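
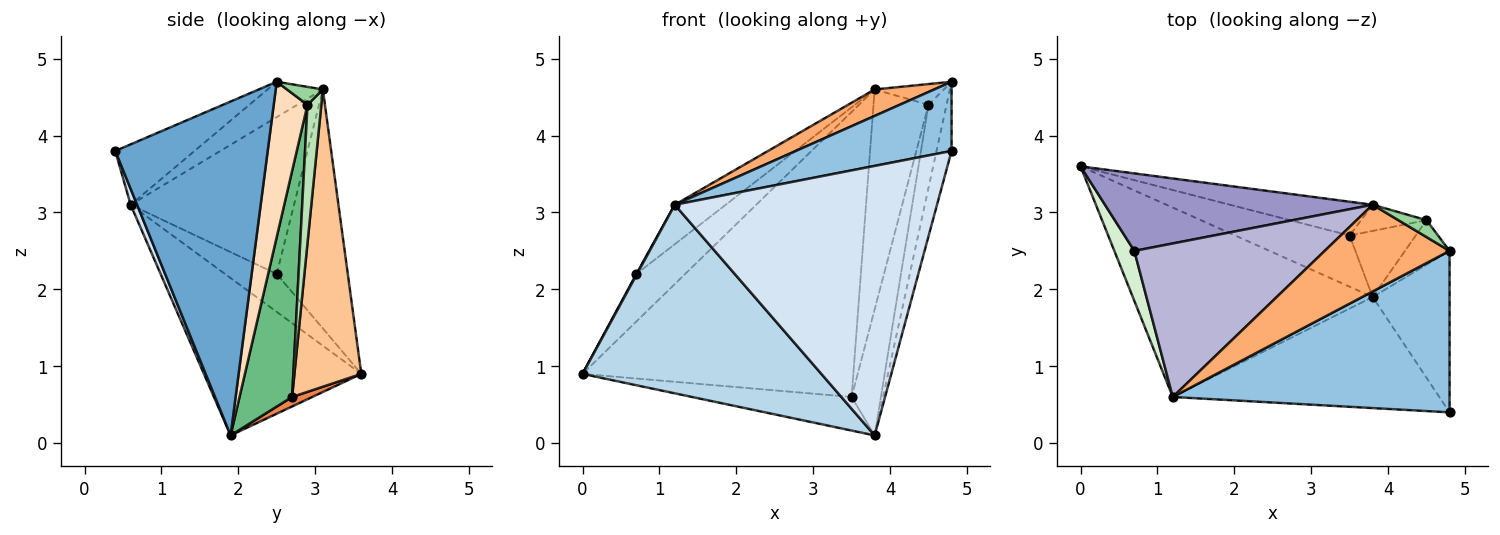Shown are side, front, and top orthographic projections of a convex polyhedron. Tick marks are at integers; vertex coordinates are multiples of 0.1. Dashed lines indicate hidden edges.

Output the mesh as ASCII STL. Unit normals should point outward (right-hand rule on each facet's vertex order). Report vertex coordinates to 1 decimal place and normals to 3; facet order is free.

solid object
 facet normal 0.970 0.096 -0.223
  outer loop
   vertex 3.8 1.9 0.1
   vertex 4.8 2.5 4.7
   vertex 4.8 0.4 3.8
  endloop
 endfacet
 facet normal -0.197 -0.386 0.901
  outer loop
   vertex 1.2 0.6 3.1
   vertex 4.8 0.4 3.8
   vertex 4.8 2.5 4.7
  endloop
 endfacet
 facet normal -0.422 -0.640 -0.643
  outer loop
   vertex 1.2 0.6 3.1
   vertex 0.0 3.6 0.9
   vertex 3.8 1.9 0.1
  endloop
 endfacet
 facet normal 0.023 -0.924 -0.381
  outer loop
   vertex 1.2 0.6 3.1
   vertex 3.8 1.9 0.1
   vertex 4.8 0.4 3.8
  endloop
 endfacet
 facet normal 0.069 0.547 -0.834
  outer loop
   vertex 3.5 2.7 0.6
   vertex 3.8 1.9 0.1
   vertex 0.0 3.6 0.9
  endloop
 endfacet
 facet normal -0.261 -0.282 0.923
  outer loop
   vertex 3.8 3.1 4.6
   vertex 1.2 0.6 3.1
   vertex 4.8 2.5 4.7
  endloop
 endfacet
 facet normal 0.238 0.964 -0.114
  outer loop
   vertex 3.8 3.1 4.6
   vertex 3.5 2.7 0.6
   vertex 0.0 3.6 0.9
  endloop
 endfacet
 facet normal 0.855 0.457 -0.245
  outer loop
   vertex 4.5 2.9 4.4
   vertex 4.8 2.5 4.7
   vertex 3.8 1.9 0.1
  endloop
 endfacet
 facet normal 0.846 0.472 -0.248
  outer loop
   vertex 4.5 2.9 4.4
   vertex 3.8 1.9 0.1
   vertex 3.5 2.7 0.6
  endloop
 endfacet
 facet normal 0.373 0.719 0.586
  outer loop
   vertex 4.5 2.9 4.4
   vertex 3.8 3.1 4.6
   vertex 4.8 2.5 4.7
  endloop
 endfacet
 facet normal 0.243 0.963 -0.115
  outer loop
   vertex 4.5 2.9 4.4
   vertex 3.5 2.7 0.6
   vertex 3.8 3.1 4.6
  endloop
 endfacet
 facet normal -0.885 -0.012 0.466
  outer loop
   vertex 0.7 2.5 2.2
   vertex 0.0 3.6 0.9
   vertex 1.2 0.6 3.1
  endloop
 endfacet
 facet normal -0.606 0.416 0.678
  outer loop
   vertex 0.7 2.5 2.2
   vertex 3.8 3.1 4.6
   vertex 0.0 3.6 0.9
  endloop
 endfacet
 facet normal -0.624 0.194 0.757
  outer loop
   vertex 0.7 2.5 2.2
   vertex 1.2 0.6 3.1
   vertex 3.8 3.1 4.6
  endloop
 endfacet
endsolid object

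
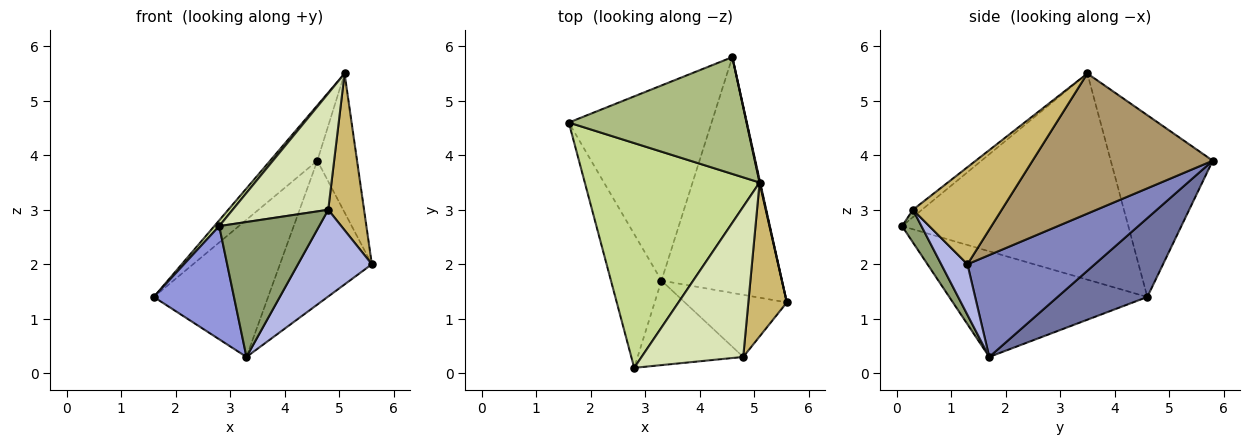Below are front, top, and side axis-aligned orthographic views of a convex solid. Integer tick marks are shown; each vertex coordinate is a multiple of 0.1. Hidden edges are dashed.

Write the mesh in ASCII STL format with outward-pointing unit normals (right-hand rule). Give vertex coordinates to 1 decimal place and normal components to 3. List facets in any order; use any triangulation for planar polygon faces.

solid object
 facet normal 0.412 0.524 -0.746
  outer loop
   vertex 3.3 1.7 0.3
   vertex 1.6 4.6 1.4
   vertex 4.6 5.8 3.9
  endloop
 endfacet
 facet normal 0.585 0.422 -0.692
  outer loop
   vertex 3.3 1.7 0.3
   vertex 4.6 5.8 3.9
   vertex 5.6 1.3 2.0
  endloop
 endfacet
 facet normal -0.847 -0.343 -0.405
  outer loop
   vertex 3.3 1.7 0.3
   vertex 2.8 0.1 2.7
   vertex 1.6 4.6 1.4
  endloop
 endfacet
 facet normal 0.277 -0.781 -0.559
  outer loop
   vertex 3.3 1.7 0.3
   vertex 5.6 1.3 2.0
   vertex 4.8 0.3 3.0
  endloop
 endfacet
 facet normal 0.162 -0.836 -0.524
  outer loop
   vertex 3.3 1.7 0.3
   vertex 4.8 0.3 3.0
   vertex 2.8 0.1 2.7
  endloop
 endfacet
 facet normal -0.679 0.314 0.664
  outer loop
   vertex 5.1 3.5 5.5
   vertex 4.6 5.8 3.9
   vertex 1.6 4.6 1.4
  endloop
 endfacet
 facet normal -0.763 -0.017 0.647
  outer loop
   vertex 5.1 3.5 5.5
   vertex 1.6 4.6 1.4
   vertex 2.8 0.1 2.7
  endloop
 endfacet
 facet normal -0.057 -0.611 0.789
  outer loop
   vertex 5.1 3.5 5.5
   vertex 2.8 0.1 2.7
   vertex 4.8 0.3 3.0
  endloop
 endfacet
 facet normal 0.977 0.215 0.004
  outer loop
   vertex 5.1 3.5 5.5
   vertex 5.6 1.3 2.0
   vertex 4.6 5.8 3.9
  endloop
 endfacet
 facet normal 0.870 -0.351 0.345
  outer loop
   vertex 5.1 3.5 5.5
   vertex 4.8 0.3 3.0
   vertex 5.6 1.3 2.0
  endloop
 endfacet
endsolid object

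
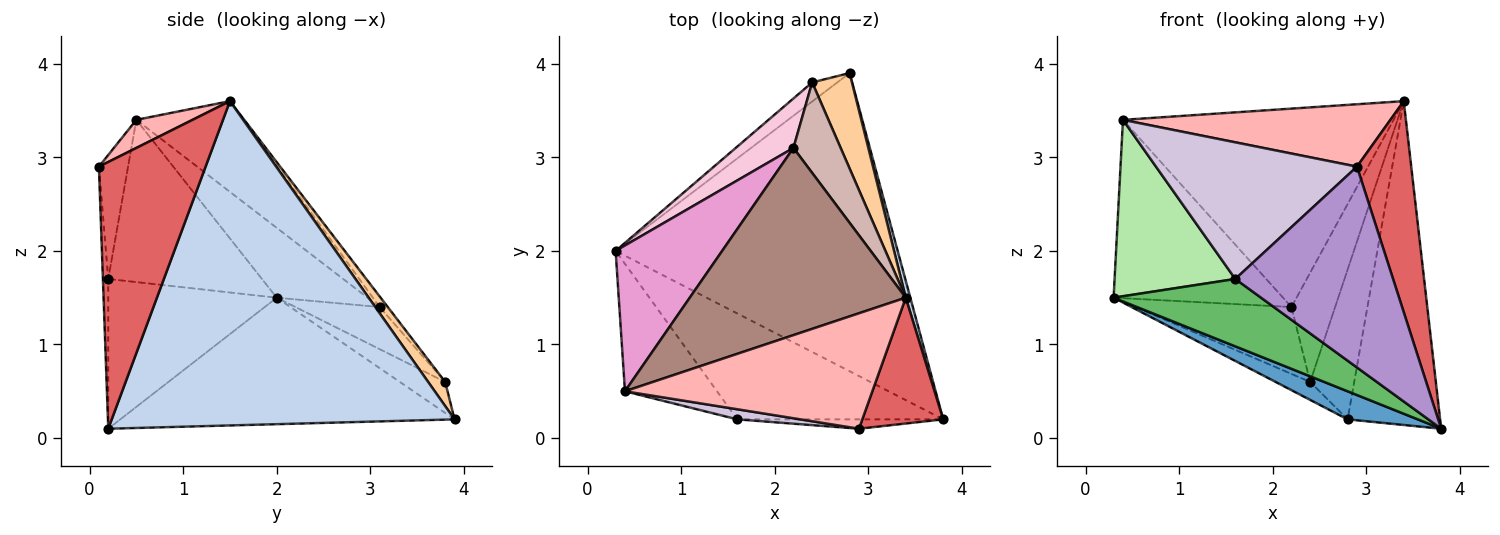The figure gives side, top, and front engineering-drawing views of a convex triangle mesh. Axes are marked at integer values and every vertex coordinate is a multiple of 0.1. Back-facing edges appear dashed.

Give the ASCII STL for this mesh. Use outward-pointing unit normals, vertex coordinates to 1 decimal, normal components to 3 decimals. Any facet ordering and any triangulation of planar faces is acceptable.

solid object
 facet normal -0.408 -0.086 -0.909
  outer loop
   vertex 2.8 3.9 0.2
   vertex 3.8 0.2 0.1
   vertex 0.3 2.0 1.5
  endloop
 endfacet
 facet normal 0.965 0.261 0.014
  outer loop
   vertex 3.4 1.5 3.6
   vertex 3.8 0.2 0.1
   vertex 2.8 3.9 0.2
  endloop
 endfacet
 facet normal -0.669 0.510 -0.541
  outer loop
   vertex 2.4 3.8 0.6
   vertex 2.8 3.9 0.2
   vertex 0.3 2.0 1.5
  endloop
 endfacet
 facet normal 0.311 0.802 0.511
  outer loop
   vertex 2.4 3.8 0.6
   vertex 3.4 1.5 3.6
   vertex 2.8 3.9 0.2
  endloop
 endfacet
 facet normal -0.523 -0.458 -0.719
  outer loop
   vertex 1.6 0.2 1.7
   vertex 0.3 2.0 1.5
   vertex 3.8 0.2 0.1
  endloop
 endfacet
 facet normal -0.718 -0.564 -0.407
  outer loop
   vertex 1.6 0.2 1.7
   vertex 0.4 0.5 3.4
   vertex 0.3 2.0 1.5
  endloop
 endfacet
 facet normal 0.860 -0.438 0.261
  outer loop
   vertex 2.9 0.1 2.9
   vertex 3.8 0.2 0.1
   vertex 3.4 1.5 3.6
  endloop
 endfacet
 facet normal 0.099 -0.473 0.875
  outer loop
   vertex 2.9 0.1 2.9
   vertex 3.4 1.5 3.6
   vertex 0.4 0.5 3.4
  endloop
 endfacet
 facet normal -0.034 -0.998 -0.047
  outer loop
   vertex 2.9 0.1 2.9
   vertex 1.6 0.2 1.7
   vertex 3.8 0.2 0.1
  endloop
 endfacet
 facet normal -0.143 -0.987 0.073
  outer loop
   vertex 2.9 0.1 2.9
   vertex 0.4 0.5 3.4
   vertex 1.6 0.2 1.7
  endloop
 endfacet
 facet normal -0.277 0.699 0.659
  outer loop
   vertex 2.2 3.1 1.4
   vertex 0.4 0.5 3.4
   vertex 3.4 1.5 3.6
  endloop
 endfacet
 facet normal -0.142 0.762 0.632
  outer loop
   vertex 2.2 3.1 1.4
   vertex 3.4 1.5 3.6
   vertex 2.4 3.8 0.6
  endloop
 endfacet
 facet normal -0.383 0.715 0.585
  outer loop
   vertex 2.2 3.1 1.4
   vertex 0.3 2.0 1.5
   vertex 0.4 0.5 3.4
  endloop
 endfacet
 facet normal -0.398 0.737 0.546
  outer loop
   vertex 2.2 3.1 1.4
   vertex 2.4 3.8 0.6
   vertex 0.3 2.0 1.5
  endloop
 endfacet
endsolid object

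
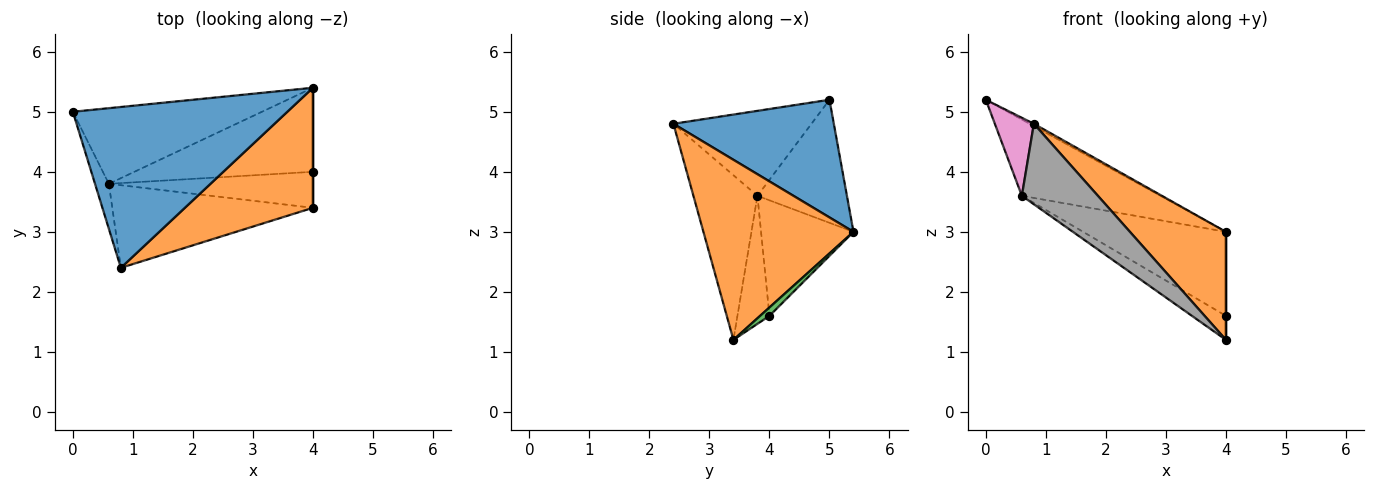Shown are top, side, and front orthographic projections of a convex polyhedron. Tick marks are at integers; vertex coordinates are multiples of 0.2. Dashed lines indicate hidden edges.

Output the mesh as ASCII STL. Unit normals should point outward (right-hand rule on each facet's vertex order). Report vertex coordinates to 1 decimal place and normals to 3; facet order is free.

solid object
 facet normal 0.481 0.013 0.877
  outer loop
   vertex 0.8 2.4 4.8
   vertex 4.0 5.4 3.0
   vertex 0.0 5.0 5.2
  endloop
 endfacet
 facet normal 0.723 -0.462 0.514
  outer loop
   vertex 4.0 3.4 1.2
   vertex 4.0 5.4 3.0
   vertex 0.8 2.4 4.8
  endloop
 endfacet
 facet normal 1.000 0.000 0.000
  outer loop
   vertex 4.0 4.0 1.6
   vertex 4.0 5.4 3.0
   vertex 4.0 3.4 1.2
  endloop
 endfacet
 facet normal -0.417 0.645 -0.640
  outer loop
   vertex 0.6 3.8 3.6
   vertex 0.0 5.0 5.2
   vertex 4.0 5.4 3.0
  endloop
 endfacet
 facet normal -0.416 0.643 -0.643
  outer loop
   vertex 0.6 3.8 3.6
   vertex 4.0 5.4 3.0
   vertex 4.0 4.0 1.6
  endloop
 endfacet
 facet normal -0.463 0.492 -0.738
  outer loop
   vertex 0.6 3.8 3.6
   vertex 4.0 4.0 1.6
   vertex 4.0 3.4 1.2
  endloop
 endfacet
 facet normal -0.951 -0.269 -0.155
  outer loop
   vertex 0.6 3.8 3.6
   vertex 0.8 2.4 4.8
   vertex 0.0 5.0 5.2
  endloop
 endfacet
 facet normal -0.507 -0.602 -0.617
  outer loop
   vertex 0.6 3.8 3.6
   vertex 4.0 3.4 1.2
   vertex 0.8 2.4 4.8
  endloop
 endfacet
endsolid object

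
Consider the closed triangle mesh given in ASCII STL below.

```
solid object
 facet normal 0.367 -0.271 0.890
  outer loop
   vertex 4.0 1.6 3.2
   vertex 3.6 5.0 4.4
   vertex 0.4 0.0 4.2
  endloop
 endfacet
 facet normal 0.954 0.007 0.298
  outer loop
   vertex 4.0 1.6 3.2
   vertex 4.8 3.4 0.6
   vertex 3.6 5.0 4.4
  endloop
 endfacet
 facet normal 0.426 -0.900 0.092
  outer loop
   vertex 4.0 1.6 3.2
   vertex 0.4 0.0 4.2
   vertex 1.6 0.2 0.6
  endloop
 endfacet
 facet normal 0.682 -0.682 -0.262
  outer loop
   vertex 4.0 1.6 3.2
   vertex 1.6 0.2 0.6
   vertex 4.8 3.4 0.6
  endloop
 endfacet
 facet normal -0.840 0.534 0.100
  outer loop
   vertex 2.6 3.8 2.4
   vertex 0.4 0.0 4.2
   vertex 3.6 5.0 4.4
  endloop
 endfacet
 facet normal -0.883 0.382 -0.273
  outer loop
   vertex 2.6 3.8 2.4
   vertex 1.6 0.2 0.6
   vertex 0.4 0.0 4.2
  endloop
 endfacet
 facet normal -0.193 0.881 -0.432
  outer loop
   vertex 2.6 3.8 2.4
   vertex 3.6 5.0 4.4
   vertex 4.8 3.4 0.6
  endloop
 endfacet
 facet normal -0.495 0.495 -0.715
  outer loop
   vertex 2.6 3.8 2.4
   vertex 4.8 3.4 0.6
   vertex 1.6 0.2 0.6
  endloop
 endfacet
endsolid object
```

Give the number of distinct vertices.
6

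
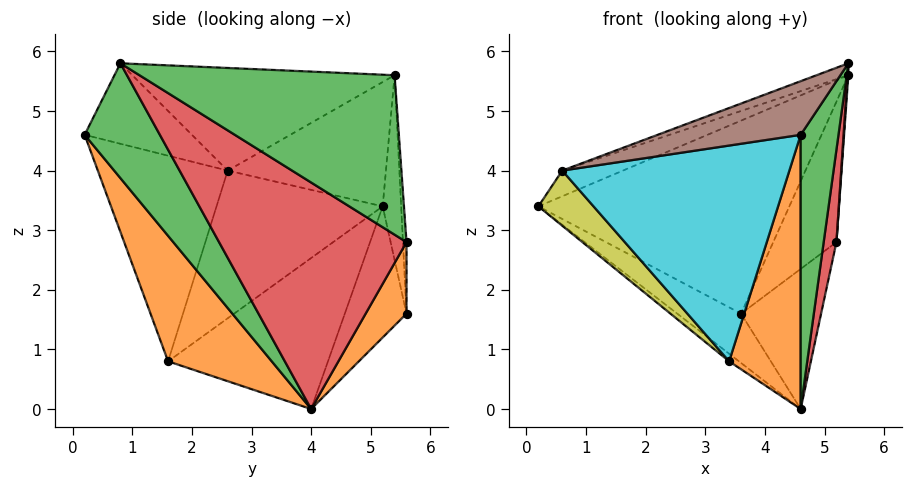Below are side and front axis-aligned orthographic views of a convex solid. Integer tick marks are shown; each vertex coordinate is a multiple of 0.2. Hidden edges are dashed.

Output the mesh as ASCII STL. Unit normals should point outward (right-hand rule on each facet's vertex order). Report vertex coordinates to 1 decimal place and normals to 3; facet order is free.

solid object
 facet normal -0.605 0.037 -0.796
  outer loop
   vertex 3.4 1.6 0.8
   vertex 0.2 5.2 3.4
   vertex 4.6 4.0 0.0
  endloop
 endfacet
 facet normal 0.745 -0.514 -0.425
  outer loop
   vertex 3.4 1.6 0.8
   vertex 4.6 4.0 0.0
   vertex 4.6 0.2 4.6
  endloop
 endfacet
 facet normal 0.838 -0.421 -0.348
  outer loop
   vertex 5.4 0.8 5.8
   vertex 4.6 0.2 4.6
   vertex 4.6 4.0 0.0
  endloop
 endfacet
 facet normal -0.073 0.994 0.083
  outer loop
   vertex 3.6 5.6 1.6
   vertex 0.2 5.2 3.4
   vertex 5.4 5.4 5.6
  endloop
 endfacet
 facet normal -0.455 0.471 -0.756
  outer loop
   vertex 3.6 5.6 1.6
   vertex 4.6 4.0 0.0
   vertex 0.2 5.2 3.4
  endloop
 endfacet
 facet normal -0.469 -0.625 0.625
  outer loop
   vertex 0.6 2.6 4.0
   vertex 4.6 0.2 4.6
   vertex 5.4 0.8 5.8
  endloop
 endfacet
 facet normal -0.390 0.150 0.909
  outer loop
   vertex 0.6 2.6 4.0
   vertex 5.4 5.4 5.6
   vertex 0.2 5.2 3.4
  endloop
 endfacet
 facet normal -0.337 0.041 0.940
  outer loop
   vertex 0.6 2.6 4.0
   vertex 5.4 0.8 5.8
   vertex 5.4 5.4 5.6
  endloop
 endfacet
 facet normal -0.766 -0.254 -0.591
  outer loop
   vertex 0.6 2.6 4.0
   vertex 0.2 5.2 3.4
   vertex 3.4 1.6 0.8
  endloop
 endfacet
 facet normal -0.490 -0.857 -0.161
  outer loop
   vertex 0.6 2.6 4.0
   vertex 3.4 1.6 0.8
   vertex 4.6 0.2 4.6
  endloop
 endfacet
 facet normal -0.056 0.996 0.075
  outer loop
   vertex 5.2 5.6 2.8
   vertex 3.6 5.6 1.6
   vertex 5.4 5.4 5.6
  endloop
 endfacet
 facet normal 0.389 0.762 -0.518
  outer loop
   vertex 5.2 5.6 2.8
   vertex 4.6 4.0 0.0
   vertex 3.6 5.6 1.6
  endloop
 endfacet
 facet normal 0.997 -0.003 -0.071
  outer loop
   vertex 5.2 5.6 2.8
   vertex 5.4 5.4 5.6
   vertex 5.4 0.8 5.8
  endloop
 endfacet
 facet normal 0.983 -0.067 -0.172
  outer loop
   vertex 5.2 5.6 2.8
   vertex 5.4 0.8 5.8
   vertex 4.6 4.0 0.0
  endloop
 endfacet
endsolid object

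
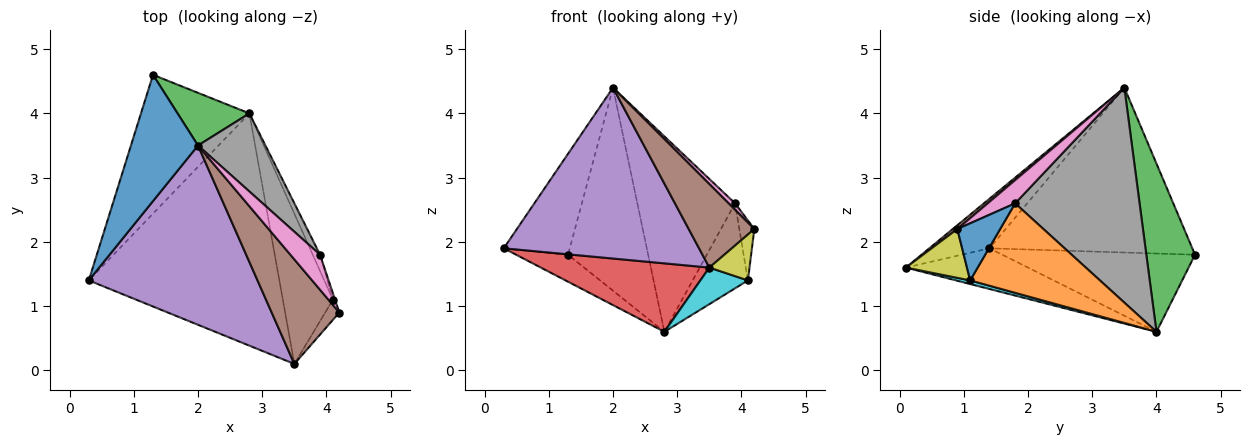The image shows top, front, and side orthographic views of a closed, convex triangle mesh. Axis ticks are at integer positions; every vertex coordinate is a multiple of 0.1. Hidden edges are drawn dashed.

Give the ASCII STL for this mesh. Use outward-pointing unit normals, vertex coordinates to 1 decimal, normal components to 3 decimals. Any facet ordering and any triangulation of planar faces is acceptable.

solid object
 facet normal -0.887 0.288 0.361
  outer loop
   vertex 2.0 3.5 4.4
   vertex 1.3 4.6 1.8
   vertex 0.3 1.4 1.9
  endloop
 endfacet
 facet normal -0.578 0.156 -0.801
  outer loop
   vertex 2.8 4.0 0.6
   vertex 0.3 1.4 1.9
   vertex 1.3 4.6 1.8
  endloop
 endfacet
 facet normal 0.507 0.834 0.217
  outer loop
   vertex 2.8 4.0 0.6
   vertex 1.3 4.6 1.8
   vertex 2.0 3.5 4.4
  endloop
 endfacet
 facet normal -0.201 -0.277 -0.940
  outer loop
   vertex 3.5 0.1 1.6
   vertex 0.3 1.4 1.9
   vertex 2.8 4.0 0.6
  endloop
 endfacet
 facet normal -0.208 -0.675 0.708
  outer loop
   vertex 3.5 0.1 1.6
   vertex 2.0 3.5 4.4
   vertex 0.3 1.4 1.9
  endloop
 endfacet
 facet normal 0.044 -0.624 0.781
  outer loop
   vertex 3.5 0.1 1.6
   vertex 4.2 0.9 2.2
   vertex 2.0 3.5 4.4
  endloop
 endfacet
 facet normal 0.610 -0.143 0.779
  outer loop
   vertex 3.9 1.8 2.6
   vertex 2.0 3.5 4.4
   vertex 4.2 0.9 2.2
  endloop
 endfacet
 facet normal 0.764 0.600 0.240
  outer loop
   vertex 3.9 1.8 2.6
   vertex 2.8 4.0 0.6
   vertex 2.0 3.5 4.4
  endloop
 endfacet
 facet normal 0.812 -0.534 -0.235
  outer loop
   vertex 4.1 1.1 1.4
   vertex 4.2 0.9 2.2
   vertex 3.5 0.1 1.6
  endloop
 endfacet
 facet normal 0.070 -0.236 -0.969
  outer loop
   vertex 4.1 1.1 1.4
   vertex 3.5 0.1 1.6
   vertex 2.8 4.0 0.6
  endloop
 endfacet
 facet normal 0.943 0.330 -0.035
  outer loop
   vertex 4.1 1.1 1.4
   vertex 3.9 1.8 2.6
   vertex 4.2 0.9 2.2
  endloop
 endfacet
 facet normal 0.917 0.391 -0.075
  outer loop
   vertex 4.1 1.1 1.4
   vertex 2.8 4.0 0.6
   vertex 3.9 1.8 2.6
  endloop
 endfacet
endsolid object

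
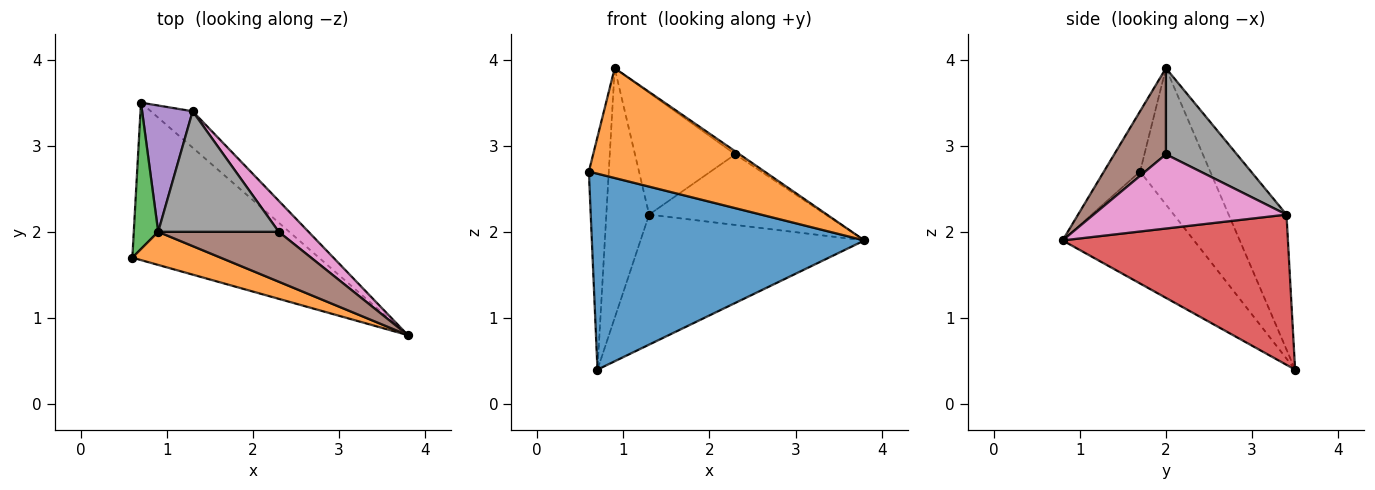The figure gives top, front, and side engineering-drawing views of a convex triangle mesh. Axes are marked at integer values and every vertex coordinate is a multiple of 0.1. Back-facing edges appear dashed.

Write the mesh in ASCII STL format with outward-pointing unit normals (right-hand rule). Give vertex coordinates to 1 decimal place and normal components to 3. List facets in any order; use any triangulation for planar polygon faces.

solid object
 facet normal -0.352 -0.730 -0.586
  outer loop
   vertex 0.7 3.5 0.4
   vertex 3.8 0.8 1.9
   vertex 0.6 1.7 2.7
  endloop
 endfacet
 facet normal -0.193 -0.939 0.283
  outer loop
   vertex 0.9 2.0 3.9
   vertex 0.6 1.7 2.7
   vertex 3.8 0.8 1.9
  endloop
 endfacet
 facet normal -0.948 0.269 0.170
  outer loop
   vertex 0.9 2.0 3.9
   vertex 0.7 3.5 0.4
   vertex 0.6 1.7 2.7
  endloop
 endfacet
 facet normal 0.696 0.692 -0.194
  outer loop
   vertex 1.3 3.4 2.2
   vertex 3.8 0.8 1.9
   vertex 0.7 3.5 0.4
  endloop
 endfacet
 facet normal -0.770 0.570 0.288
  outer loop
   vertex 1.3 3.4 2.2
   vertex 0.7 3.5 0.4
   vertex 0.9 2.0 3.9
  endloop
 endfacet
 facet normal 0.581 0.048 0.813
  outer loop
   vertex 2.3 2.0 2.9
   vertex 0.9 2.0 3.9
   vertex 3.8 0.8 1.9
  endloop
 endfacet
 facet normal 0.707 0.647 0.284
  outer loop
   vertex 2.3 2.0 2.9
   vertex 3.8 0.8 1.9
   vertex 1.3 3.4 2.2
  endloop
 endfacet
 facet normal 0.449 0.635 0.629
  outer loop
   vertex 2.3 2.0 2.9
   vertex 1.3 3.4 2.2
   vertex 0.9 2.0 3.9
  endloop
 endfacet
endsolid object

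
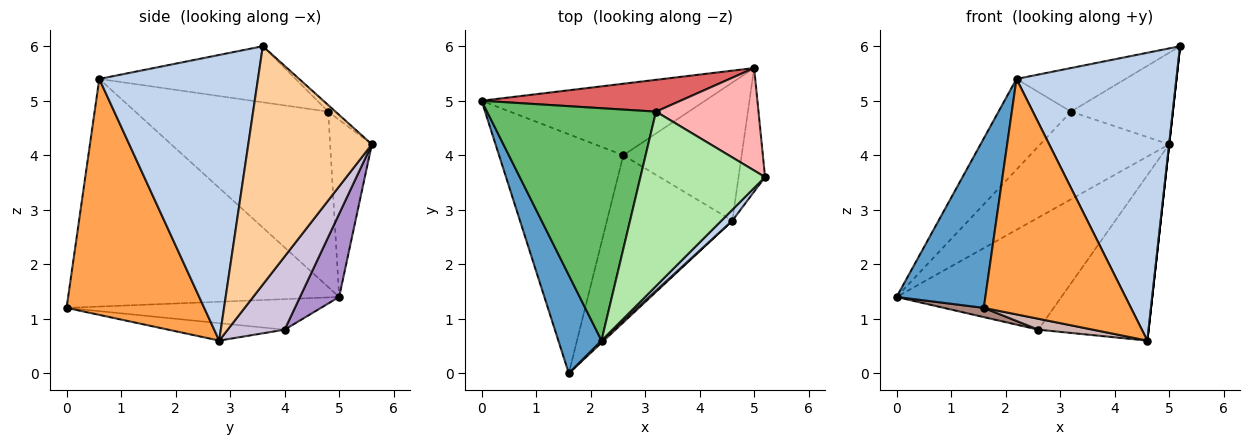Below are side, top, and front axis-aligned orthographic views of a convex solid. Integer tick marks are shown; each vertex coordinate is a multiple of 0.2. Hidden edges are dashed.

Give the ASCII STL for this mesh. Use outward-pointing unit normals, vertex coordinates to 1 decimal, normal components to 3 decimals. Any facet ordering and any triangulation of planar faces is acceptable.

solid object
 facet normal -0.935 -0.306 0.177
  outer loop
   vertex 2.2 0.6 5.4
   vertex 0.0 5.0 1.4
   vertex 1.6 0.0 1.2
  endloop
 endfacet
 facet normal 0.704 -0.710 0.027
  outer loop
   vertex 2.2 0.6 5.4
   vertex 4.6 2.8 0.6
   vertex 5.2 3.6 6.0
  endloop
 endfacet
 facet normal 0.683 -0.730 0.007
  outer loop
   vertex 2.2 0.6 5.4
   vertex 1.6 0.0 1.2
   vertex 4.6 2.8 0.6
  endloop
 endfacet
 facet normal 0.994 0.000 -0.110
  outer loop
   vertex 5.0 5.6 4.2
   vertex 5.2 3.6 6.0
   vertex 4.6 2.8 0.6
  endloop
 endfacet
 facet normal -0.695 0.261 0.670
  outer loop
   vertex 3.2 4.8 4.8
   vertex 0.0 5.0 1.4
   vertex 2.2 0.6 5.4
  endloop
 endfacet
 facet normal -0.400 0.222 0.889
  outer loop
   vertex 3.2 4.8 4.8
   vertex 2.2 0.6 5.4
   vertex 5.2 3.6 6.0
  endloop
 endfacet
 facet normal -0.291 0.899 0.327
  outer loop
   vertex 3.2 4.8 4.8
   vertex 5.0 5.6 4.2
   vertex 0.0 5.0 1.4
  endloop
 endfacet
 facet normal -0.048 0.666 0.745
  outer loop
   vertex 3.2 4.8 4.8
   vertex 5.2 3.6 6.0
   vertex 5.0 5.6 4.2
  endloop
 endfacet
 facet normal 0.196 0.827 -0.527
  outer loop
   vertex 2.6 4.0 0.8
   vertex 0.0 5.0 1.4
   vertex 5.0 5.6 4.2
  endloop
 endfacet
 facet normal 0.369 0.714 -0.596
  outer loop
   vertex 2.6 4.0 0.8
   vertex 5.0 5.6 4.2
   vertex 4.6 2.8 0.6
  endloop
 endfacet
 facet normal -0.238 -0.037 -0.970
  outer loop
   vertex 2.6 4.0 0.8
   vertex 1.6 0.0 1.2
   vertex 0.0 5.0 1.4
  endloop
 endfacet
 facet normal -0.138 -0.064 -0.988
  outer loop
   vertex 2.6 4.0 0.8
   vertex 4.6 2.8 0.6
   vertex 1.6 0.0 1.2
  endloop
 endfacet
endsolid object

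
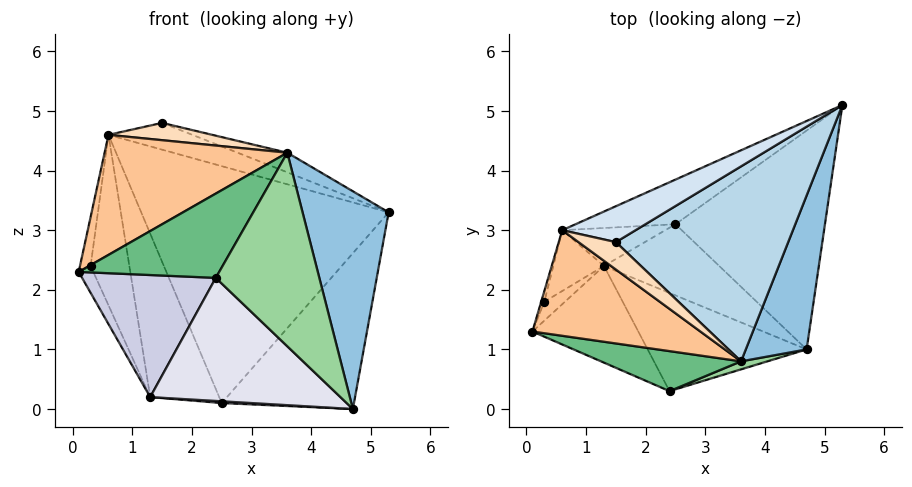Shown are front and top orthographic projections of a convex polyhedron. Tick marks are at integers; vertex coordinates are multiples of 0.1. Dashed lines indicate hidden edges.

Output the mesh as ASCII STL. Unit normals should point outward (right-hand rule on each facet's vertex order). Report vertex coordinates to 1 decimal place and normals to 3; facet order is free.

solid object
 facet normal 0.459 0.515 -0.724
  outer loop
   vertex 2.5 3.1 0.1
   vertex 5.3 5.1 3.3
   vertex 4.7 1.0 0.0
  endloop
 endfacet
 facet normal 0.923 -0.314 0.222
  outer loop
   vertex 3.6 0.8 4.3
   vertex 4.7 1.0 0.0
   vertex 5.3 5.1 3.3
  endloop
 endfacet
 facet normal 0.315 0.095 0.944
  outer loop
   vertex 3.6 0.8 4.3
   vertex 5.3 5.1 3.3
   vertex 1.5 2.8 4.8
  endloop
 endfacet
 facet normal -0.045 0.597 0.801
  outer loop
   vertex 0.6 3.0 4.6
   vertex 1.5 2.8 4.8
   vertex 5.3 5.1 3.3
  endloop
 endfacet
 facet normal -0.440 0.882 -0.166
  outer loop
   vertex 0.6 3.0 4.6
   vertex 5.3 5.1 3.3
   vertex 2.5 3.1 0.1
  endloop
 endfacet
 facet normal -0.919 0.385 -0.084
  outer loop
   vertex 0.6 3.0 4.6
   vertex 0.3 1.8 2.4
   vertex 0.1 1.3 2.3
  endloop
 endfacet
 facet normal -0.436 -0.676 0.594
  outer loop
   vertex 0.6 3.0 4.6
   vertex 0.1 1.3 2.3
   vertex 3.6 0.8 4.3
  endloop
 endfacet
 facet normal -0.293 -0.510 0.809
  outer loop
   vertex 0.6 3.0 4.6
   vertex 3.6 0.8 4.3
   vertex 1.5 2.8 4.8
  endloop
 endfacet
 facet normal -0.350 -0.846 0.402
  outer loop
   vertex 2.4 0.3 2.2
   vertex 3.6 0.8 4.3
   vertex 0.1 1.3 2.3
  endloop
 endfacet
 facet normal 0.325 -0.945 0.039
  outer loop
   vertex 2.4 0.3 2.2
   vertex 4.7 1.0 0.0
   vertex 3.6 0.8 4.3
  endloop
 endfacet
 facet normal -0.506 0.840 -0.195
  outer loop
   vertex 1.3 2.4 0.2
   vertex 0.6 3.0 4.6
   vertex 2.5 3.1 0.1
  endloop
 endfacet
 facet normal -0.794 0.573 -0.204
  outer loop
   vertex 1.3 2.4 0.2
   vertex 0.3 1.8 2.4
   vertex 0.6 3.0 4.6
  endloop
 endfacet
 facet normal -0.869 0.405 -0.285
  outer loop
   vertex 1.3 2.4 0.2
   vertex 0.1 1.3 2.3
   vertex 0.3 1.8 2.4
  endloop
 endfacet
 facet normal -0.069 -0.025 -0.997
  outer loop
   vertex 1.3 2.4 0.2
   vertex 2.5 3.1 0.1
   vertex 4.7 1.0 0.0
  endloop
 endfacet
 facet normal -0.345 -0.736 -0.583
  outer loop
   vertex 1.3 2.4 0.2
   vertex 2.4 0.3 2.2
   vertex 0.1 1.3 2.3
  endloop
 endfacet
 facet normal -0.338 -0.736 -0.587
  outer loop
   vertex 1.3 2.4 0.2
   vertex 4.7 1.0 0.0
   vertex 2.4 0.3 2.2
  endloop
 endfacet
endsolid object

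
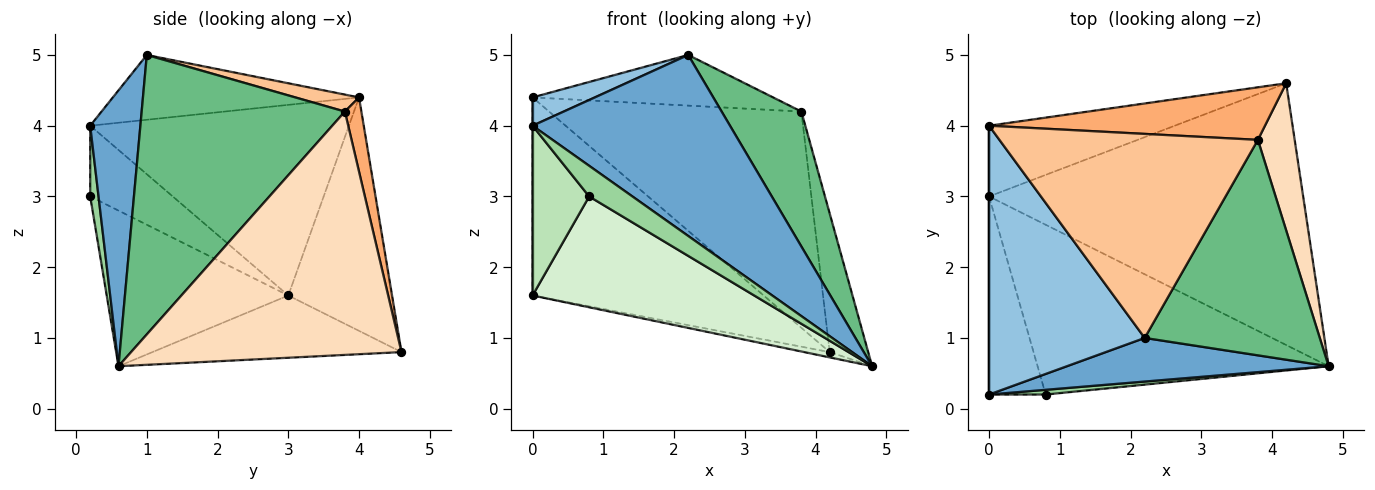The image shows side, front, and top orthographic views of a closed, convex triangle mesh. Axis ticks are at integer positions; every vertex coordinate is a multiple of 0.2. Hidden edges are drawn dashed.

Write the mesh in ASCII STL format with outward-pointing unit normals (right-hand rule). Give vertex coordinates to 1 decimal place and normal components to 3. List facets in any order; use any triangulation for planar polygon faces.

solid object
 facet normal 0.240 -0.944 0.227
  outer loop
   vertex 2.2 1.0 5.0
   vertex 0.0 0.2 4.0
   vertex 4.8 0.6 0.6
  endloop
 endfacet
 facet normal -0.382 -0.097 0.919
  outer loop
   vertex 0.0 4.0 4.4
   vertex 0.0 0.2 4.0
   vertex 2.2 1.0 5.0
  endloop
 endfacet
 facet normal -0.194 0.020 -0.981
  outer loop
   vertex 0.0 3.0 1.6
   vertex 4.2 4.6 0.8
   vertex 4.8 0.6 0.6
  endloop
 endfacet
 facet normal -1.000 0.000 0.000
  outer loop
   vertex 0.0 3.0 1.6
   vertex 0.0 0.2 4.0
   vertex 0.0 4.0 4.4
  endloop
 endfacet
 facet normal -0.389 0.867 -0.310
  outer loop
   vertex 0.0 3.0 1.6
   vertex 0.0 4.0 4.4
   vertex 4.2 4.6 0.8
  endloop
 endfacet
 facet normal 0.063 0.970 0.236
  outer loop
   vertex 3.8 3.8 4.2
   vertex 4.2 4.6 0.8
   vertex 0.0 4.0 4.4
  endloop
 endfacet
 facet normal 0.064 0.240 0.969
  outer loop
   vertex 3.8 3.8 4.2
   vertex 0.0 4.0 4.4
   vertex 2.2 1.0 5.0
  endloop
 endfacet
 facet normal 0.979 0.139 0.148
  outer loop
   vertex 3.8 3.8 4.2
   vertex 4.8 0.6 0.6
   vertex 4.2 4.6 0.8
  endloop
 endfacet
 facet normal 0.804 -0.316 0.504
  outer loop
   vertex 3.8 3.8 4.2
   vertex 2.2 1.0 5.0
   vertex 4.8 0.6 0.6
  endloop
 endfacet
 facet normal 0.187 -0.971 0.149
  outer loop
   vertex 0.8 0.2 3.0
   vertex 4.8 0.6 0.6
   vertex 0.0 0.2 4.0
  endloop
 endfacet
 facet normal -0.688 -0.472 -0.551
  outer loop
   vertex 0.8 0.2 3.0
   vertex 0.0 0.2 4.0
   vertex 0.0 3.0 1.6
  endloop
 endfacet
 facet normal -0.409 -0.499 -0.764
  outer loop
   vertex 0.8 0.2 3.0
   vertex 0.0 3.0 1.6
   vertex 4.8 0.6 0.6
  endloop
 endfacet
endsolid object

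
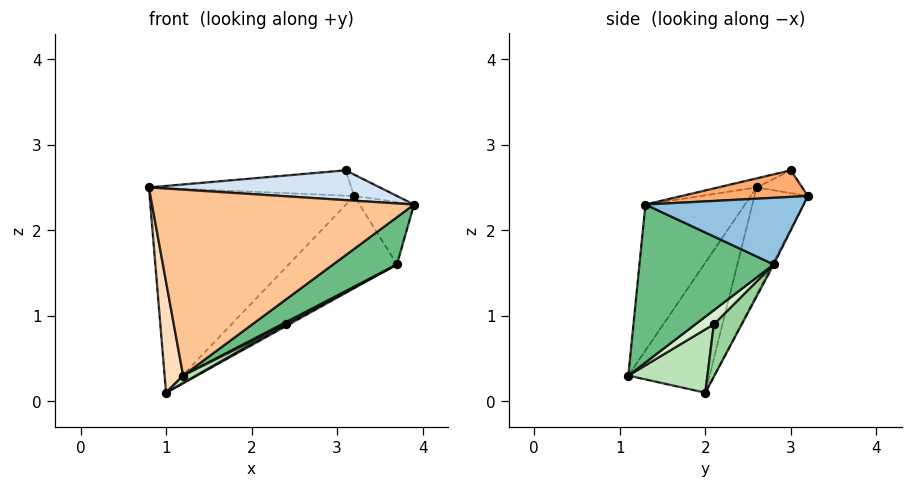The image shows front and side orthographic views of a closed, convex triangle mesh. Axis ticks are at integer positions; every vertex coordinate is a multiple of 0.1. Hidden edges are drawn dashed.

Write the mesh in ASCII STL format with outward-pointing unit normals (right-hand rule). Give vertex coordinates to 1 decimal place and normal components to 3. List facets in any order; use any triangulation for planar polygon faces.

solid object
 facet normal -0.245 0.936 -0.254
  outer loop
   vertex 1.0 2.0 0.1
   vertex 0.8 2.6 2.5
   vertex 3.2 3.2 2.4
  endloop
 endfacet
 facet normal 0.869 0.300 0.393
  outer loop
   vertex 3.7 2.8 1.6
   vertex 3.2 3.2 2.4
   vertex 3.9 1.3 2.3
  endloop
 endfacet
 facet normal -0.012 0.891 -0.453
  outer loop
   vertex 3.7 2.8 1.6
   vertex 1.0 2.0 0.1
   vertex 3.2 3.2 2.4
  endloop
 endfacet
 facet normal -0.041 -0.247 0.968
  outer loop
   vertex 3.1 3.0 2.7
   vertex 0.8 2.6 2.5
   vertex 3.9 1.3 2.3
  endloop
 endfacet
 facet normal -0.190 0.845 0.500
  outer loop
   vertex 3.1 3.0 2.7
   vertex 3.2 3.2 2.4
   vertex 0.8 2.6 2.5
  endloop
 endfacet
 facet normal 0.837 0.284 0.468
  outer loop
   vertex 3.1 3.0 2.7
   vertex 3.9 1.3 2.3
   vertex 3.2 3.2 2.4
  endloop
 endfacet
 facet normal -0.308 -0.811 0.497
  outer loop
   vertex 1.2 1.1 0.3
   vertex 3.9 1.3 2.3
   vertex 0.8 2.6 2.5
  endloop
 endfacet
 facet normal -0.975 -0.222 -0.026
  outer loop
   vertex 1.2 1.1 0.3
   vertex 0.8 2.6 2.5
   vertex 1.0 2.0 0.1
  endloop
 endfacet
 facet normal 0.585 -0.278 -0.762
  outer loop
   vertex 1.2 1.1 0.3
   vertex 3.7 2.8 1.6
   vertex 3.9 1.3 2.3
  endloop
 endfacet
 facet normal 0.498 -0.061 -0.865
  outer loop
   vertex 2.4 2.1 0.9
   vertex 1.0 2.0 0.1
   vertex 3.7 2.8 1.6
  endloop
 endfacet
 facet normal 0.499 -0.081 -0.863
  outer loop
   vertex 2.4 2.1 0.9
   vertex 1.2 1.1 0.3
   vertex 1.0 2.0 0.1
  endloop
 endfacet
 facet normal 0.517 -0.111 -0.849
  outer loop
   vertex 2.4 2.1 0.9
   vertex 3.7 2.8 1.6
   vertex 1.2 1.1 0.3
  endloop
 endfacet
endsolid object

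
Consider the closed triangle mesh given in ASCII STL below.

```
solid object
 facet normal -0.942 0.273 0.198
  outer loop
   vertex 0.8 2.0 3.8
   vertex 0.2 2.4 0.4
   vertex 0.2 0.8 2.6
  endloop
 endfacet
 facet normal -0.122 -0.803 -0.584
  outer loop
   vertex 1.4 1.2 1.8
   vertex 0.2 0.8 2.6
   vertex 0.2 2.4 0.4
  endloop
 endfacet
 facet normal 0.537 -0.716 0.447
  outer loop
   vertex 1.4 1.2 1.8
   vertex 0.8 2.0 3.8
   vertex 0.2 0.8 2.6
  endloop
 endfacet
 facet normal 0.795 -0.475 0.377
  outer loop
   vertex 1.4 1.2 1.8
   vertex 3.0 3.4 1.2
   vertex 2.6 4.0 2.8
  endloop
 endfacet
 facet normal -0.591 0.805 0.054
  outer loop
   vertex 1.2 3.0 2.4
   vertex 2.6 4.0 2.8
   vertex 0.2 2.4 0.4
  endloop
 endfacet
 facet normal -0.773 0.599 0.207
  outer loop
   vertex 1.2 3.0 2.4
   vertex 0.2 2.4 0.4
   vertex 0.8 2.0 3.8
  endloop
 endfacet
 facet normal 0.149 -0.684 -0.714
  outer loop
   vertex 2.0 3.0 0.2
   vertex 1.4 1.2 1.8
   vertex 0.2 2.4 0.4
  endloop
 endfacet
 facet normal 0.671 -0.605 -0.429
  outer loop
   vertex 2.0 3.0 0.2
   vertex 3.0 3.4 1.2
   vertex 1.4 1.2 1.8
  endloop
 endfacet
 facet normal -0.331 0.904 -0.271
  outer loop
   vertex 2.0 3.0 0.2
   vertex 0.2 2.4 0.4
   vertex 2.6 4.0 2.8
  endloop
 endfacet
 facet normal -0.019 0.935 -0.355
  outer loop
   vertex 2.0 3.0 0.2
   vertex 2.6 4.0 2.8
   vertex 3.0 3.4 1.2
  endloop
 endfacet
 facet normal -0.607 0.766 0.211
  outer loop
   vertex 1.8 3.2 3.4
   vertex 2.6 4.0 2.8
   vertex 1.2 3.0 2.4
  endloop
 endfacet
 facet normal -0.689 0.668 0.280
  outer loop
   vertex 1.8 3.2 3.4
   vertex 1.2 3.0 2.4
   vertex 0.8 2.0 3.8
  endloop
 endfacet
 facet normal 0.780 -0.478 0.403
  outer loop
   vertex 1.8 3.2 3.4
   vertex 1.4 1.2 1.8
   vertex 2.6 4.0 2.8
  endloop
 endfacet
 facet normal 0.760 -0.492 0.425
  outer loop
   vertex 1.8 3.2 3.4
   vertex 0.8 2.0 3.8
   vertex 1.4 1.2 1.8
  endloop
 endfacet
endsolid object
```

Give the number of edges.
21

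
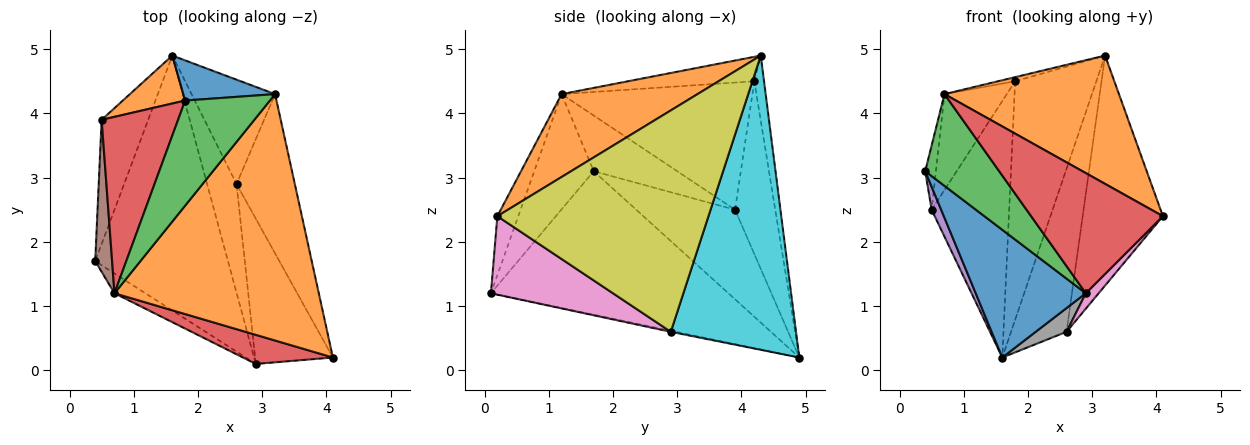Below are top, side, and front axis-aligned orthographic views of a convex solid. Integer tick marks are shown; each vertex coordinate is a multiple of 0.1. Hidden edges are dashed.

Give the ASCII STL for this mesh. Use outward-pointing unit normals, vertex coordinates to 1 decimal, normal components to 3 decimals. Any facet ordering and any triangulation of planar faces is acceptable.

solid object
 facet normal -0.695 -0.322 -0.643
  outer loop
   vertex 2.9 0.1 1.2
   vertex 0.4 1.7 3.1
   vertex 1.6 4.9 0.2
  endloop
 endfacet
 facet normal 0.339 -0.435 0.835
  outer loop
   vertex 0.7 1.2 4.3
   vertex 4.1 0.2 2.4
   vertex 3.2 4.3 4.9
  endloop
 endfacet
 facet normal -0.618 -0.769 -0.166
  outer loop
   vertex 0.7 1.2 4.3
   vertex 0.4 1.7 3.1
   vertex 2.9 0.1 1.2
  endloop
 endfacet
 facet normal -0.153 -0.961 0.233
  outer loop
   vertex 0.7 1.2 4.3
   vertex 2.9 0.1 1.2
   vertex 4.1 0.2 2.4
  endloop
 endfacet
 facet normal -0.884 -0.085 -0.460
  outer loop
   vertex 0.5 3.9 2.5
   vertex 1.6 4.9 0.2
   vertex 0.4 1.7 3.1
  endloop
 endfacet
 facet normal -0.950 0.122 0.288
  outer loop
   vertex 0.5 3.9 2.5
   vertex 0.4 1.7 3.1
   vertex 0.7 1.2 4.3
  endloop
 endfacet
 facet normal 0.708 -0.075 -0.702
  outer loop
   vertex 2.6 2.9 0.6
   vertex 4.1 0.2 2.4
   vertex 2.9 0.1 1.2
  endloop
 endfacet
 facet normal -0.036 -0.213 -0.976
  outer loop
   vertex 2.6 2.9 0.6
   vertex 2.9 0.1 1.2
   vertex 1.6 4.9 0.2
  endloop
 endfacet
 facet normal 0.908 0.345 -0.239
  outer loop
   vertex 2.6 2.9 0.6
   vertex 3.2 4.3 4.9
   vertex 4.1 0.2 2.4
  endloop
 endfacet
 facet normal 0.885 0.392 -0.251
  outer loop
   vertex 2.6 2.9 0.6
   vertex 1.6 4.9 0.2
   vertex 3.2 4.3 4.9
  endloop
 endfacet
 facet normal -0.117 0.979 0.165
  outer loop
   vertex 1.8 4.2 4.5
   vertex 3.2 4.3 4.9
   vertex 1.6 4.9 0.2
  endloop
 endfacet
 facet normal -0.454 0.876 0.164
  outer loop
   vertex 1.8 4.2 4.5
   vertex 1.6 4.9 0.2
   vertex 0.5 3.9 2.5
  endloop
 endfacet
 facet normal -0.277 0.038 0.960
  outer loop
   vertex 1.8 4.2 4.5
   vertex 0.7 1.2 4.3
   vertex 3.2 4.3 4.9
  endloop
 endfacet
 facet normal -0.825 0.270 0.496
  outer loop
   vertex 1.8 4.2 4.5
   vertex 0.5 3.9 2.5
   vertex 0.7 1.2 4.3
  endloop
 endfacet
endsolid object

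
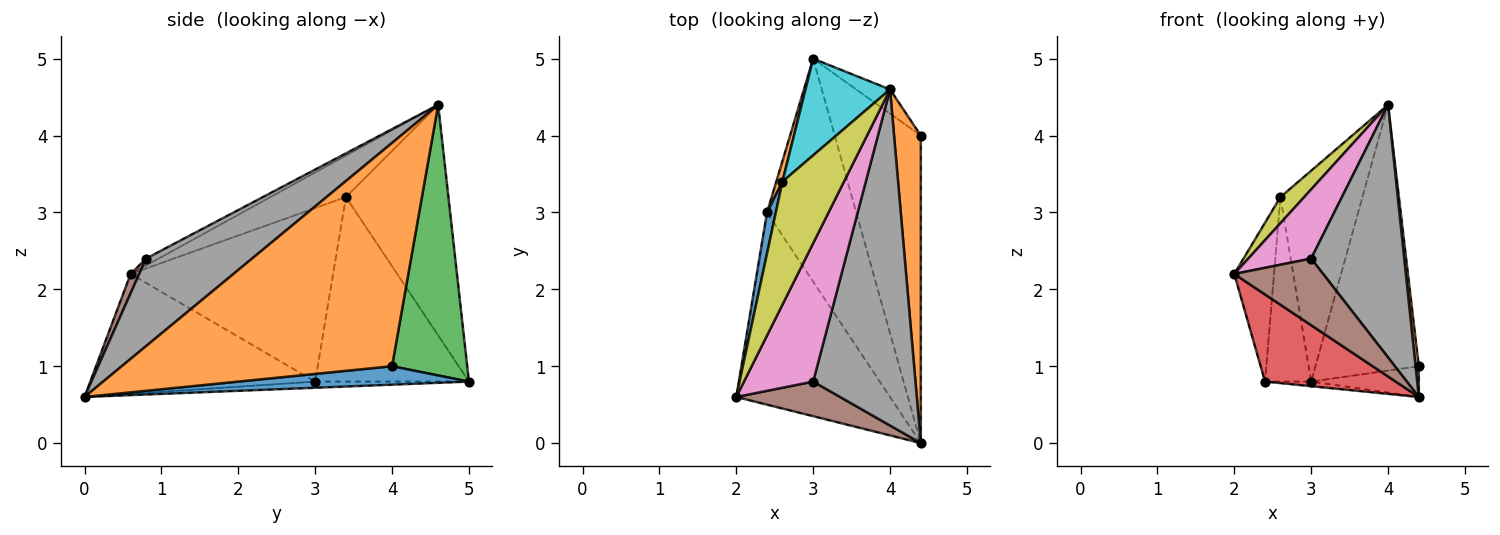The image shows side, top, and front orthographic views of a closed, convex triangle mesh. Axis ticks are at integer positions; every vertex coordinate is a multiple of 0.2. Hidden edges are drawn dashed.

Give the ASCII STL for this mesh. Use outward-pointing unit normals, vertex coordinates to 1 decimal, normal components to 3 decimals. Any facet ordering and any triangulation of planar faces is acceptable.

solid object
 facet normal 0.209 0.097 -0.973
  outer loop
   vertex 4.4 4.0 1.0
   vertex 4.4 0.0 0.6
   vertex 3.0 5.0 0.8
  endloop
 endfacet
 facet normal 0.993 -0.012 0.119
  outer loop
   vertex 4.4 4.0 1.0
   vertex 4.0 4.6 4.4
   vertex 4.4 0.0 0.6
  endloop
 endfacet
 facet normal 0.587 0.807 -0.073
  outer loop
   vertex 4.4 4.0 1.0
   vertex 3.0 5.0 0.8
   vertex 4.0 4.6 4.4
  endloop
 endfacet
 facet normal -0.579 -0.337 -0.742
  outer loop
   vertex 2.4 3.0 0.8
   vertex 4.4 0.0 0.6
   vertex 2.0 0.6 2.2
  endloop
 endfacet
 facet normal -0.069 0.021 -0.997
  outer loop
   vertex 2.4 3.0 0.8
   vertex 3.0 5.0 0.8
   vertex 4.4 0.0 0.6
  endloop
 endfacet
 facet normal 0.085 -0.884 0.459
  outer loop
   vertex 3.0 0.8 2.4
   vertex 2.0 0.6 2.2
   vertex 4.4 0.0 0.6
  endloop
 endfacet
 facet normal -0.089 -0.445 0.891
  outer loop
   vertex 3.0 0.8 2.4
   vertex 4.0 4.6 4.4
   vertex 2.0 0.6 2.2
  endloop
 endfacet
 facet normal 0.565 -0.496 0.660
  outer loop
   vertex 3.0 0.8 2.4
   vertex 4.4 0.0 0.6
   vertex 4.0 4.6 4.4
  endloop
 endfacet
 facet normal -0.551 -0.173 0.816
  outer loop
   vertex 2.6 3.4 3.2
   vertex 2.0 0.6 2.2
   vertex 4.0 4.6 4.4
  endloop
 endfacet
 facet normal -0.751 0.601 0.275
  outer loop
   vertex 2.6 3.4 3.2
   vertex 4.0 4.6 4.4
   vertex 3.0 5.0 0.8
  endloop
 endfacet
 facet normal -0.980 0.192 0.050
  outer loop
   vertex 2.6 3.4 3.2
   vertex 2.4 3.0 0.8
   vertex 2.0 0.6 2.2
  endloop
 endfacet
 facet normal -0.957 0.287 0.032
  outer loop
   vertex 2.6 3.4 3.2
   vertex 3.0 5.0 0.8
   vertex 2.4 3.0 0.8
  endloop
 endfacet
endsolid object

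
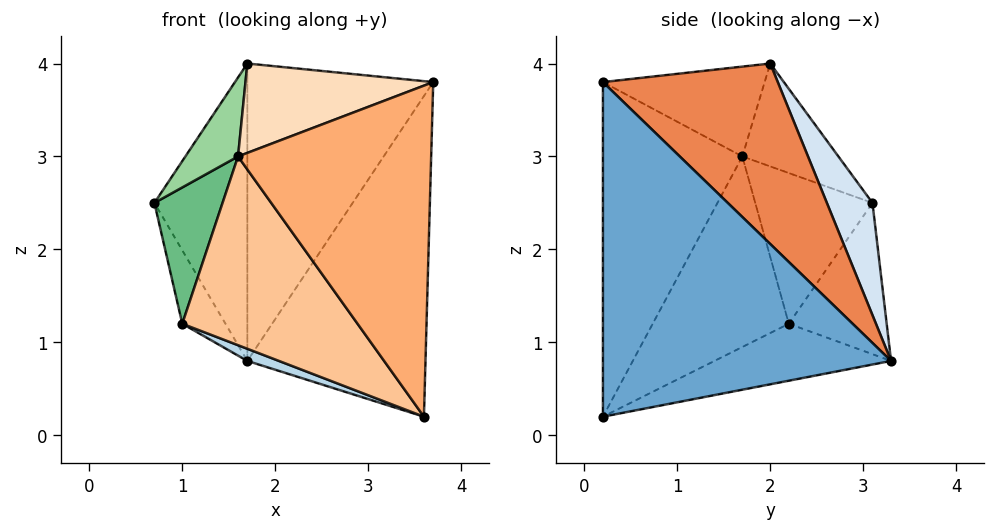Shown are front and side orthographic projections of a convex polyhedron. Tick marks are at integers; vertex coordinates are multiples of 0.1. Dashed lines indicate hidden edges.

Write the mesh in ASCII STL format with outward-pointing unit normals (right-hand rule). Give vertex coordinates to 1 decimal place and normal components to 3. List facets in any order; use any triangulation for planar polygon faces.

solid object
 facet normal 0.850 0.526 -0.024
  outer loop
   vertex 3.6 0.2 0.2
   vertex 1.7 3.3 0.8
   vertex 3.7 0.2 3.8
  endloop
 endfacet
 facet normal -0.821 0.362 -0.440
  outer loop
   vertex 1.0 2.2 1.2
   vertex 0.7 3.1 2.5
   vertex 1.7 3.3 0.8
  endloop
 endfacet
 facet normal -0.406 -0.073 -0.911
  outer loop
   vertex 1.0 2.2 1.2
   vertex 1.7 3.3 0.8
   vertex 3.6 0.2 0.2
  endloop
 endfacet
 facet normal 0.414 0.843 0.343
  outer loop
   vertex 1.7 2.0 4.0
   vertex 1.7 3.3 0.8
   vertex 0.7 3.1 2.5
  endloop
 endfacet
 facet normal 0.657 0.698 0.284
  outer loop
   vertex 1.7 2.0 4.0
   vertex 3.7 0.2 3.8
   vertex 1.7 3.3 0.8
  endloop
 endfacet
 facet normal -0.585 -0.811 0.016
  outer loop
   vertex 1.6 1.7 3.0
   vertex 3.6 0.2 0.2
   vertex 3.7 0.2 3.8
  endloop
 endfacet
 facet normal -0.613 -0.790 -0.015
  outer loop
   vertex 1.6 1.7 3.0
   vertex 1.0 2.2 1.2
   vertex 3.6 0.2 0.2
  endloop
 endfacet
 facet normal -0.626 -0.727 0.281
  outer loop
   vertex 1.6 1.7 3.0
   vertex 3.7 0.2 3.8
   vertex 1.7 2.0 4.0
  endloop
 endfacet
 facet normal -0.855 -0.497 0.147
  outer loop
   vertex 1.6 1.7 3.0
   vertex 0.7 3.1 2.5
   vertex 1.0 2.2 1.2
  endloop
 endfacet
 facet normal -0.854 -0.468 0.226
  outer loop
   vertex 1.6 1.7 3.0
   vertex 1.7 2.0 4.0
   vertex 0.7 3.1 2.5
  endloop
 endfacet
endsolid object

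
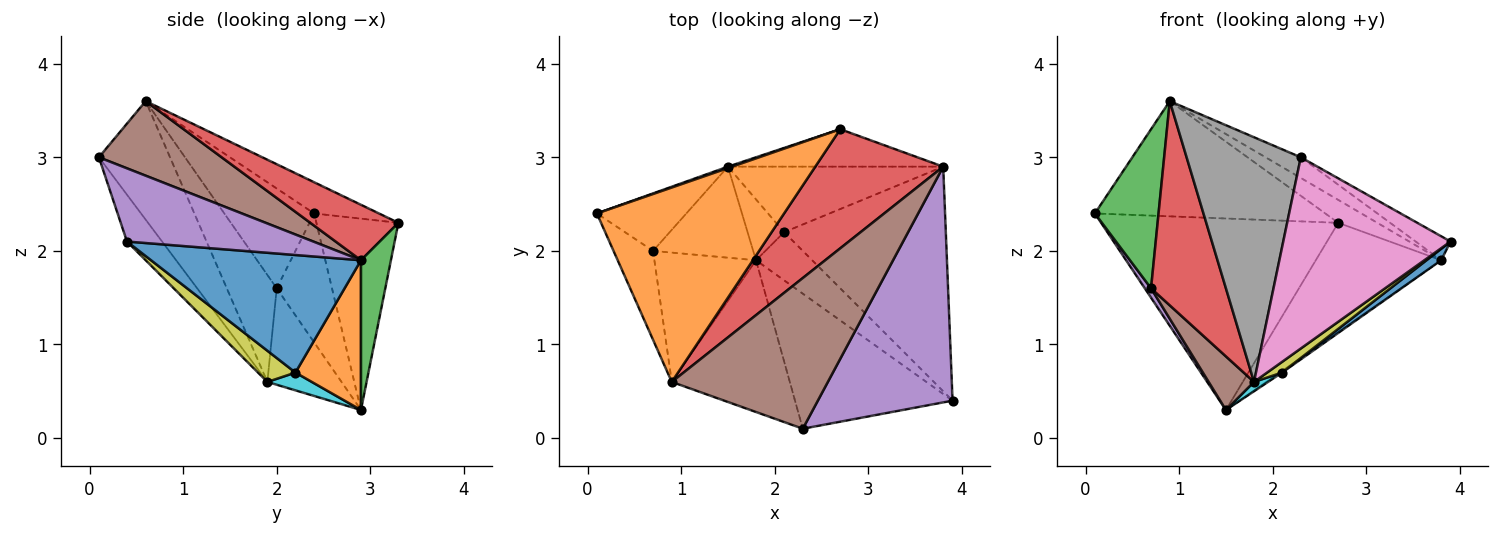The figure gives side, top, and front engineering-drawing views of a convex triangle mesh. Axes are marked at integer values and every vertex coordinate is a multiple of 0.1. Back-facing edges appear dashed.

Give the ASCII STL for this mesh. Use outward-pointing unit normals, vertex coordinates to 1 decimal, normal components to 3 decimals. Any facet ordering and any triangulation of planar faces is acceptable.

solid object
 facet normal -0.327 0.945 0.007
  outer loop
   vertex 1.5 2.9 0.3
   vertex 0.1 2.4 2.4
   vertex 2.7 3.3 2.3
  endloop
 endfacet
 facet normal -0.142 0.505 0.852
  outer loop
   vertex 0.9 0.6 3.6
   vertex 2.7 3.3 2.3
   vertex 0.1 2.4 2.4
  endloop
 endfacet
 facet normal 0.220 0.923 -0.317
  outer loop
   vertex 3.8 2.9 1.9
   vertex 1.5 2.9 0.3
   vertex 2.7 3.3 2.3
  endloop
 endfacet
 facet normal 0.392 0.174 0.903
  outer loop
   vertex 3.8 2.9 1.9
   vertex 2.7 3.3 2.3
   vertex 0.9 0.6 3.6
  endloop
 endfacet
 facet normal 0.476 0.089 0.875
  outer loop
   vertex 2.3 0.1 3.0
   vertex 3.9 0.4 2.1
   vertex 3.8 2.9 1.9
  endloop
 endfacet
 facet normal 0.428 0.123 0.896
  outer loop
   vertex 2.3 0.1 3.0
   vertex 3.8 2.9 1.9
   vertex 0.9 0.6 3.6
  endloop
 endfacet
 facet normal -0.169 -0.805 -0.569
  outer loop
   vertex 2.3 0.1 3.0
   vertex 1.8 1.9 0.6
   vertex 3.9 0.4 2.1
  endloop
 endfacet
 facet normal -0.468 -0.751 -0.466
  outer loop
   vertex 2.3 0.1 3.0
   vertex 0.9 0.6 3.6
   vertex 1.8 1.9 0.6
  endloop
 endfacet
 facet normal 0.477 -0.191 -0.858
  outer loop
   vertex 2.1 2.2 0.7
   vertex 3.9 0.4 2.1
   vertex 1.8 1.9 0.6
  endloop
 endfacet
 facet normal 0.434 -0.137 -0.891
  outer loop
   vertex 2.1 2.2 0.7
   vertex 1.8 1.9 0.6
   vertex 1.5 2.9 0.3
  endloop
 endfacet
 facet normal 0.587 -0.041 -0.808
  outer loop
   vertex 2.1 2.2 0.7
   vertex 3.8 2.9 1.9
   vertex 3.9 0.4 2.1
  endloop
 endfacet
 facet normal 0.571 0.020 -0.821
  outer loop
   vertex 2.1 2.2 0.7
   vertex 1.5 2.9 0.3
   vertex 3.8 2.9 1.9
  endloop
 endfacet
 facet normal -0.777 -0.550 -0.307
  outer loop
   vertex 0.7 2.0 1.6
   vertex 0.9 0.6 3.6
   vertex 0.1 2.4 2.4
  endloop
 endfacet
 facet normal -0.491 -0.736 -0.466
  outer loop
   vertex 0.7 2.0 1.6
   vertex 1.8 1.9 0.6
   vertex 0.9 0.6 3.6
  endloop
 endfacet
 facet normal -0.818 -0.092 -0.567
  outer loop
   vertex 0.7 2.0 1.6
   vertex 0.1 2.4 2.4
   vertex 1.5 2.9 0.3
  endloop
 endfacet
 facet normal -0.638 -0.391 -0.663
  outer loop
   vertex 0.7 2.0 1.6
   vertex 1.5 2.9 0.3
   vertex 1.8 1.9 0.6
  endloop
 endfacet
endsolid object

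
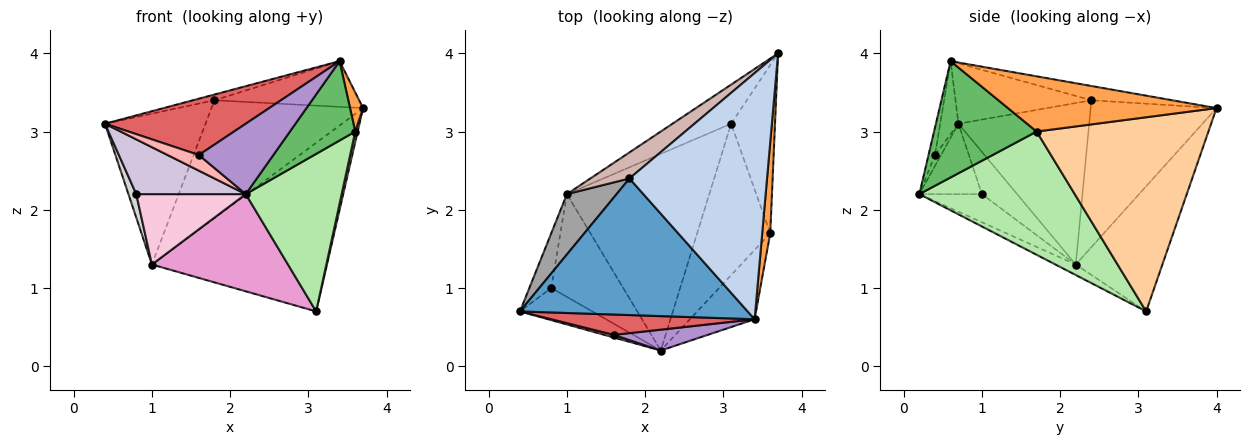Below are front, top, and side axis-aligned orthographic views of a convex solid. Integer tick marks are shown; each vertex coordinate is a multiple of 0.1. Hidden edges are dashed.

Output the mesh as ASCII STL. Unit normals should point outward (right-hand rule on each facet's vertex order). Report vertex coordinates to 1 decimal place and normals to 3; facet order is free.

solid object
 facet normal -0.256 0.041 0.966
  outer loop
   vertex 1.8 2.4 3.4
   vertex 0.4 0.7 3.1
   vertex 3.4 0.6 3.9
  endloop
 endfacet
 facet normal -0.101 0.182 0.978
  outer loop
   vertex 1.8 2.4 3.4
   vertex 3.4 0.6 3.9
   vertex 3.7 4.0 3.3
  endloop
 endfacet
 facet normal 0.988 -0.062 0.144
  outer loop
   vertex 3.6 1.7 3.0
   vertex 3.7 4.0 3.3
   vertex 3.4 0.6 3.9
  endloop
 endfacet
 facet normal 0.975 -0.014 -0.220
  outer loop
   vertex 3.6 1.7 3.0
   vertex 3.1 3.1 0.7
   vertex 3.7 4.0 3.3
  endloop
 endfacet
 facet normal 0.764 -0.486 -0.425
  outer loop
   vertex 3.6 1.7 3.0
   vertex 3.4 0.6 3.9
   vertex 2.2 0.2 2.2
  endloop
 endfacet
 facet normal 0.760 -0.469 -0.451
  outer loop
   vertex 3.6 1.7 3.0
   vertex 2.2 0.2 2.2
   vertex 3.1 3.1 0.7
  endloop
 endfacet
 facet normal -0.121 -0.934 0.337
  outer loop
   vertex 1.6 0.4 2.7
   vertex 3.4 0.6 3.9
   vertex 0.4 0.7 3.1
  endloop
 endfacet
 facet normal -0.188 -0.969 0.161
  outer loop
   vertex 1.6 0.4 2.7
   vertex 0.4 0.7 3.1
   vertex 2.2 0.2 2.2
  endloop
 endfacet
 facet normal -0.083 -0.956 0.283
  outer loop
   vertex 1.6 0.4 2.7
   vertex 2.2 0.2 2.2
   vertex 3.4 0.6 3.9
  endloop
 endfacet
 facet normal -0.442 -0.773 -0.454
  outer loop
   vertex 0.8 1.0 2.2
   vertex 2.2 0.2 2.2
   vertex 0.4 0.7 3.1
  endloop
 endfacet
 facet normal -0.434 0.878 -0.204
  outer loop
   vertex 1.0 2.2 1.3
   vertex 3.7 4.0 3.3
   vertex 3.1 3.1 0.7
  endloop
 endfacet
 facet normal -0.630 0.758 0.168
  outer loop
   vertex 1.0 2.2 1.3
   vertex 1.8 2.4 3.4
   vertex 3.7 4.0 3.3
  endloop
 endfacet
 facet normal -0.066 -0.442 -0.894
  outer loop
   vertex 1.0 2.2 1.3
   vertex 3.1 3.1 0.7
   vertex 2.2 0.2 2.2
  endloop
 endfacet
 facet normal -0.307 -0.538 -0.785
  outer loop
   vertex 1.0 2.2 1.3
   vertex 2.2 0.2 2.2
   vertex 0.8 1.0 2.2
  endloop
 endfacet
 facet normal -0.770 0.592 0.237
  outer loop
   vertex 1.0 2.2 1.3
   vertex 0.4 0.7 3.1
   vertex 1.8 2.4 3.4
  endloop
 endfacet
 facet normal -0.871 -0.194 -0.452
  outer loop
   vertex 1.0 2.2 1.3
   vertex 0.8 1.0 2.2
   vertex 0.4 0.7 3.1
  endloop
 endfacet
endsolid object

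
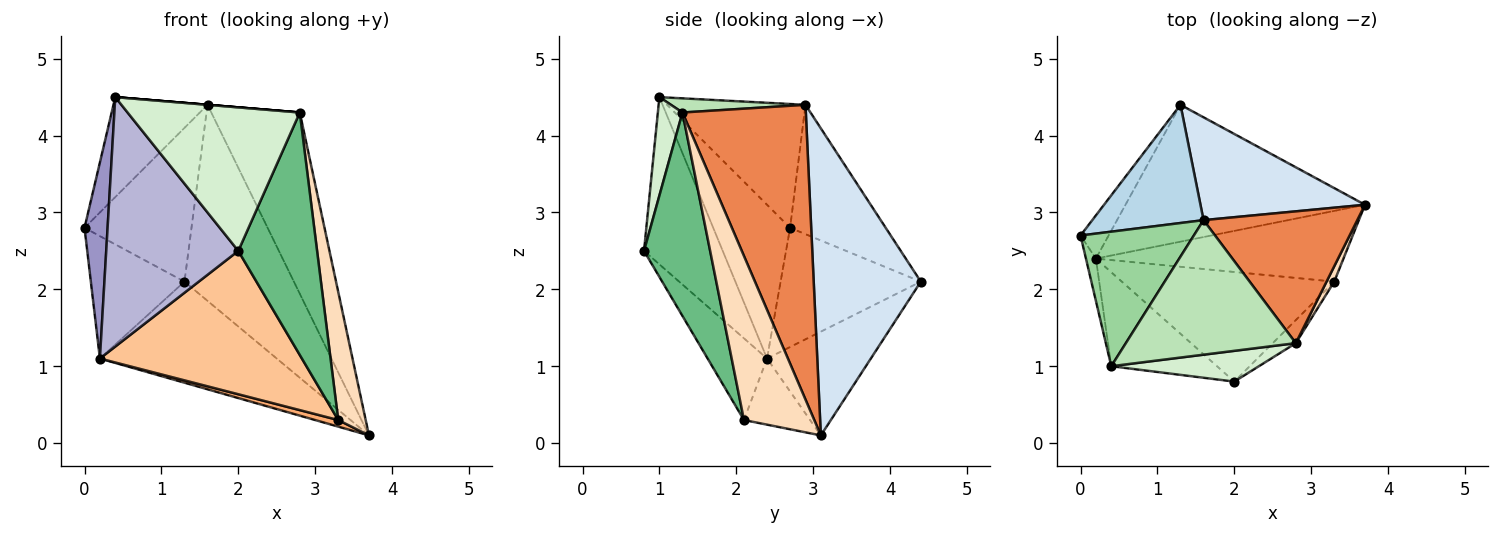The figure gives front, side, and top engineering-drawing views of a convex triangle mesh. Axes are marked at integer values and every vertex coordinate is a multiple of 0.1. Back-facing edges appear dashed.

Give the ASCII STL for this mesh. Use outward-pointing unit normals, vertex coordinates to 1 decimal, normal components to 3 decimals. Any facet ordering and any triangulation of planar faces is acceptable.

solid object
 facet normal -0.816 0.545 -0.192
  outer loop
   vertex 0.2 2.4 1.1
   vertex 0.0 2.7 2.8
   vertex 1.3 4.4 2.1
  endloop
 endfacet
 facet normal -0.329 0.561 -0.760
  outer loop
   vertex 0.2 2.4 1.1
   vertex 1.3 4.4 2.1
   vertex 3.7 3.1 0.1
  endloop
 endfacet
 facet normal -0.578 0.647 0.497
  outer loop
   vertex 1.6 2.9 4.4
   vertex 1.3 4.4 2.1
   vertex 0.0 2.7 2.8
  endloop
 endfacet
 facet normal 0.655 0.669 0.351
  outer loop
   vertex 1.6 2.9 4.4
   vertex 3.7 3.1 0.1
   vertex 1.3 4.4 2.1
  endloop
 endfacet
 facet normal 0.748 0.537 0.390
  outer loop
   vertex 1.6 2.9 4.4
   vertex 2.8 1.3 4.3
   vertex 3.7 3.1 0.1
  endloop
 endfacet
 facet normal -0.257 -0.090 -0.962
  outer loop
   vertex 3.3 2.1 0.3
   vertex 0.2 2.4 1.1
   vertex 3.7 3.1 0.1
  endloop
 endfacet
 facet normal -0.228 -0.774 -0.592
  outer loop
   vertex 3.3 2.1 0.3
   vertex 2.0 0.8 2.5
   vertex 0.2 2.4 1.1
  endloop
 endfacet
 facet normal 0.931 -0.364 0.044
  outer loop
   vertex 3.3 2.1 0.3
   vertex 3.7 3.1 0.1
   vertex 2.8 1.3 4.3
  endloop
 endfacet
 facet normal 0.641 -0.764 -0.073
  outer loop
   vertex 3.3 2.1 0.3
   vertex 2.8 1.3 4.3
   vertex 2.0 0.8 2.5
  endloop
 endfacet
 facet normal -0.659 0.448 0.603
  outer loop
   vertex 0.4 1.0 4.5
   vertex 1.6 2.9 4.4
   vertex 0.0 2.7 2.8
  endloop
 endfacet
 facet normal 0.083 0.000 0.997
  outer loop
   vertex 0.4 1.0 4.5
   vertex 2.8 1.3 4.3
   vertex 1.6 2.9 4.4
  endloop
 endfacet
 facet normal 0.138 -0.968 0.208
  outer loop
   vertex 0.4 1.0 4.5
   vertex 2.0 0.8 2.5
   vertex 2.8 1.3 4.3
  endloop
 endfacet
 facet normal -0.956 -0.287 -0.062
  outer loop
   vertex 0.4 1.0 4.5
   vertex 0.0 2.7 2.8
   vertex 0.2 2.4 1.1
  endloop
 endfacet
 facet normal -0.487 -0.817 -0.308
  outer loop
   vertex 0.4 1.0 4.5
   vertex 0.2 2.4 1.1
   vertex 2.0 0.8 2.5
  endloop
 endfacet
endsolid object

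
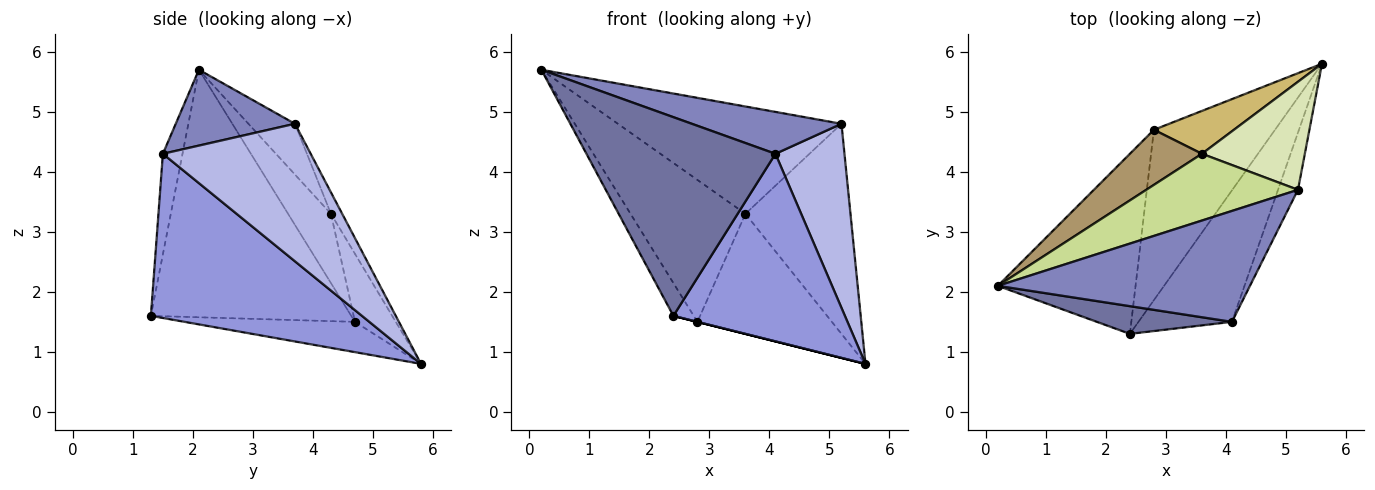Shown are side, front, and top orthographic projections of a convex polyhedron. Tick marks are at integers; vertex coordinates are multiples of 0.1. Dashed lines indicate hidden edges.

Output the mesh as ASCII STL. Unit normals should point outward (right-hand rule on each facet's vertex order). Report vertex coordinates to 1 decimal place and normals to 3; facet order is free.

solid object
 facet normal -0.102 -0.985 0.137
  outer loop
   vertex 4.1 1.5 4.3
   vertex 0.2 2.1 5.7
   vertex 2.4 1.3 1.6
  endloop
 endfacet
 facet normal 0.271 -0.340 0.901
  outer loop
   vertex 4.1 1.5 4.3
   vertex 5.2 3.7 4.8
   vertex 0.2 2.1 5.7
  endloop
 endfacet
 facet normal 0.710 -0.577 -0.404
  outer loop
   vertex 4.1 1.5 4.3
   vertex 2.4 1.3 1.6
   vertex 5.6 5.8 0.8
  endloop
 endfacet
 facet normal 0.898 -0.420 -0.130
  outer loop
   vertex 4.1 1.5 4.3
   vertex 5.6 5.8 0.8
   vertex 5.2 3.7 4.8
  endloop
 endfacet
 facet normal -0.870 0.088 -0.484
  outer loop
   vertex 2.8 4.7 1.5
   vertex 2.4 1.3 1.6
   vertex 0.2 2.1 5.7
  endloop
 endfacet
 facet normal -0.243 0.000 -0.970
  outer loop
   vertex 2.8 4.7 1.5
   vertex 5.6 5.8 0.8
   vertex 2.4 1.3 1.6
  endloop
 endfacet
 facet normal -0.174 0.836 0.520
  outer loop
   vertex 3.6 4.3 3.3
   vertex 0.2 2.1 5.7
   vertex 5.2 3.7 4.8
  endloop
 endfacet
 facet normal -0.095 0.885 0.455
  outer loop
   vertex 3.6 4.3 3.3
   vertex 5.2 3.7 4.8
   vertex 5.6 5.8 0.8
  endloop
 endfacet
 facet normal -0.329 0.881 0.342
  outer loop
   vertex 3.6 4.3 3.3
   vertex 2.8 4.7 1.5
   vertex 0.2 2.1 5.7
  endloop
 endfacet
 facet normal -0.275 0.905 0.323
  outer loop
   vertex 3.6 4.3 3.3
   vertex 5.6 5.8 0.8
   vertex 2.8 4.7 1.5
  endloop
 endfacet
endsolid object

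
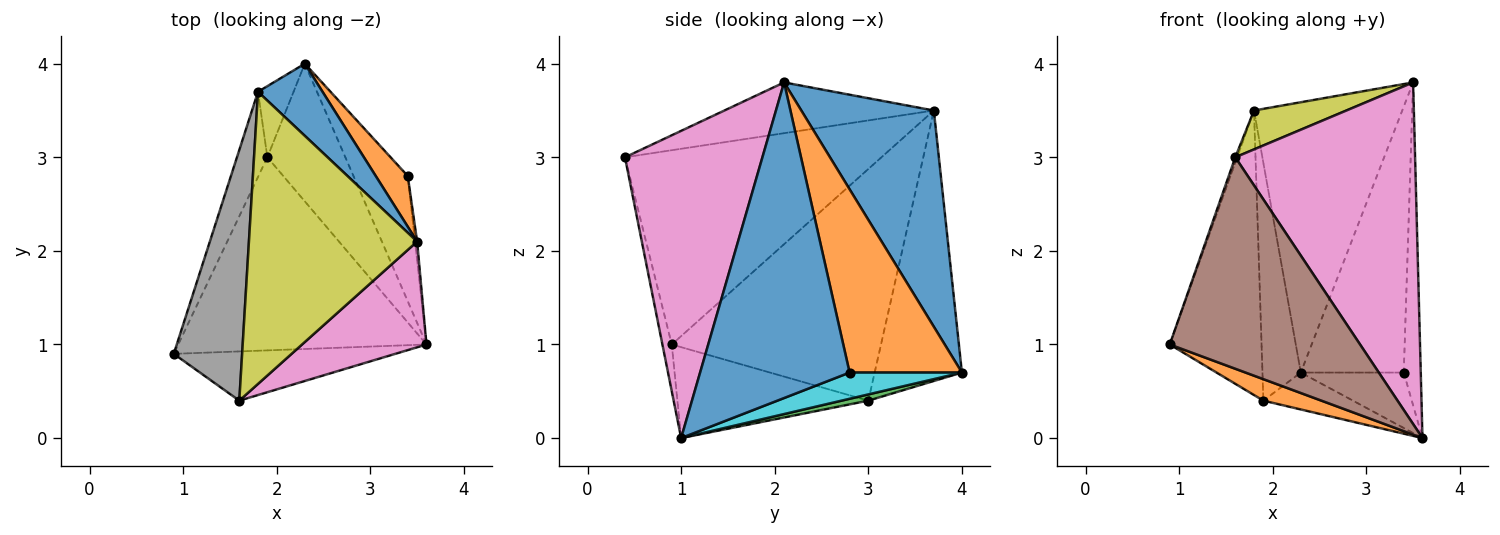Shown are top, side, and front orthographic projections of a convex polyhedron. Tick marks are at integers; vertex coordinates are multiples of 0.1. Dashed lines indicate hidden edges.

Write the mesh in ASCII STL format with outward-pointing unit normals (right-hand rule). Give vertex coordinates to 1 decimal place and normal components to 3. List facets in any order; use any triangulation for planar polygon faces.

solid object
 facet normal 0.654 0.731 0.195
  outer loop
   vertex 1.8 3.7 3.5
   vertex 3.5 2.1 3.8
   vertex 2.3 4.0 0.7
  endloop
 endfacet
 facet normal -0.342 -0.104 -0.934
  outer loop
   vertex 1.9 3.0 0.4
   vertex 3.6 1.0 0.0
   vertex 0.9 0.9 1.0
  endloop
 endfacet
 facet normal 0.077 0.258 -0.963
  outer loop
   vertex 1.9 3.0 0.4
   vertex 2.3 4.0 0.7
   vertex 3.6 1.0 0.0
  endloop
 endfacet
 facet normal -0.909 0.399 -0.119
  outer loop
   vertex 1.9 3.0 0.4
   vertex 0.9 0.9 1.0
   vertex 1.8 3.7 3.5
  endloop
 endfacet
 facet normal -0.909 0.399 -0.120
  outer loop
   vertex 1.9 3.0 0.4
   vertex 1.8 3.7 3.5
   vertex 2.3 4.0 0.7
  endloop
 endfacet
 facet normal -0.048 -0.973 -0.226
  outer loop
   vertex 1.6 0.4 3.0
   vertex 0.9 0.9 1.0
   vertex 3.6 1.0 0.0
  endloop
 endfacet
 facet normal 0.590 -0.771 0.239
  outer loop
   vertex 1.6 0.4 3.0
   vertex 3.6 1.0 0.0
   vertex 3.5 2.1 3.8
  endloop
 endfacet
 facet normal -0.943 0.007 0.332
  outer loop
   vertex 1.6 0.4 3.0
   vertex 1.8 3.7 3.5
   vertex 0.9 0.9 1.0
  endloop
 endfacet
 facet normal -0.287 -0.127 0.950
  outer loop
   vertex 1.6 0.4 3.0
   vertex 3.5 2.1 3.8
   vertex 1.8 3.7 3.5
  endloop
 endfacet
 facet normal 0.404 0.370 -0.837
  outer loop
   vertex 3.4 2.8 0.7
   vertex 3.6 1.0 0.0
   vertex 2.3 4.0 0.7
  endloop
 endfacet
 facet normal 0.994 0.113 -0.007
  outer loop
   vertex 3.4 2.8 0.7
   vertex 3.5 2.1 3.8
   vertex 3.6 1.0 0.0
  endloop
 endfacet
 facet normal 0.731 0.670 0.128
  outer loop
   vertex 3.4 2.8 0.7
   vertex 2.3 4.0 0.7
   vertex 3.5 2.1 3.8
  endloop
 endfacet
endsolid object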